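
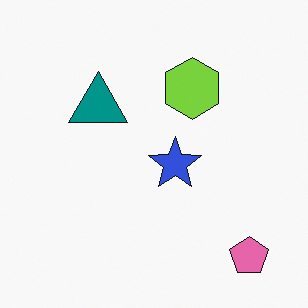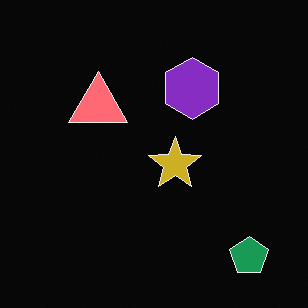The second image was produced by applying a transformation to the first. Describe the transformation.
The image was color-inverted (negative).

The light background has become dark and every shape's color is its complement — a photographic negative.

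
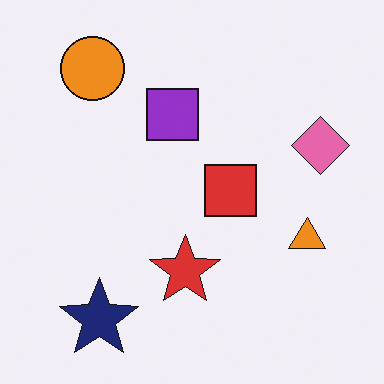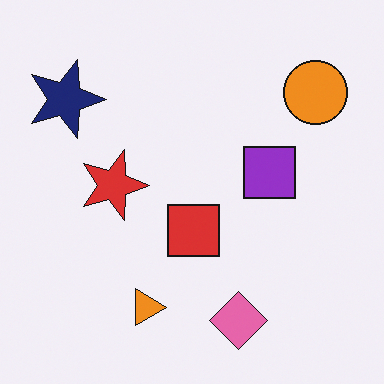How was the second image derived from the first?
Rotated 90° clockwise.

The orange circle sits in the top-left of the first image and the top-right of the second — consistent with a whole-image 90° clockwise rotation.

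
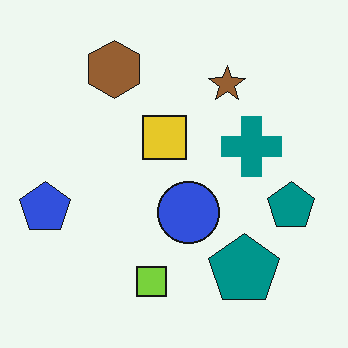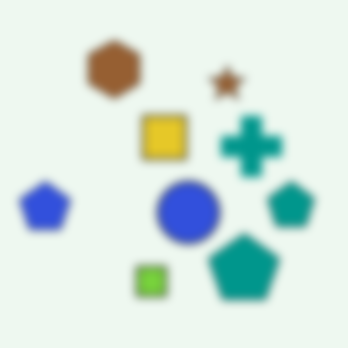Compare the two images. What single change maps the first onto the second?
The transformation is: noticeably gaussian-blurred.

Shape edges and outlines are uniformly softened across the whole image.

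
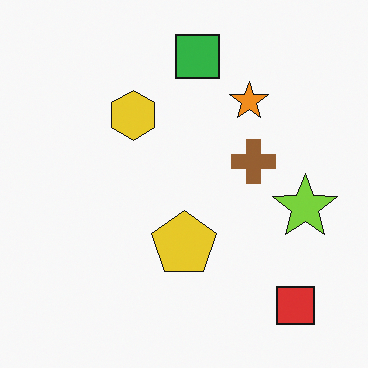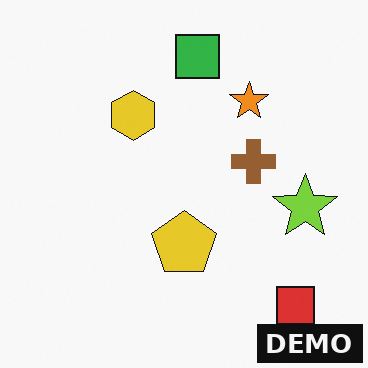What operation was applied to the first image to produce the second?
The second image is the first watermarked with the text "DEMO" in the lower-right corner.

A dark label reading "DEMO" appears in the lower-right corner.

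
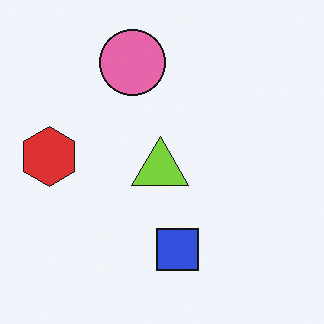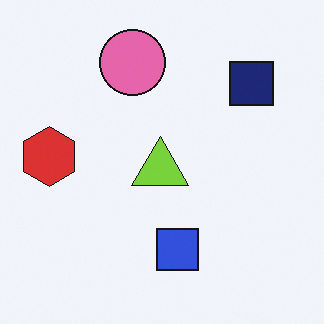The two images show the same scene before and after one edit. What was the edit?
Overlaid with an additional navy square.

A navy square appears in the second image that is absent from the first.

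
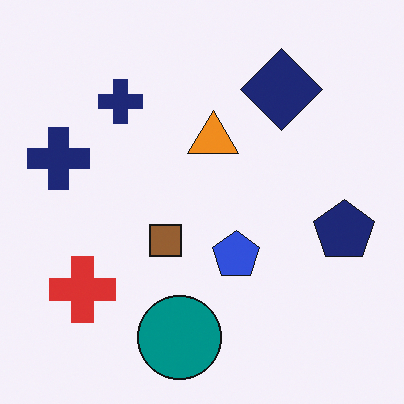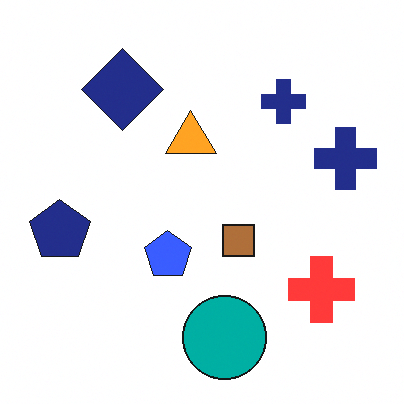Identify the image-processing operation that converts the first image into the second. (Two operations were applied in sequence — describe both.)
The second image is the first slightly brightened, then flipped horizontally (left ↔ right).

Every pixel — background and shapes alike — is uniformly brightened. The navy pentagon is in the right of the first image and the left of the second — shapes on opposite sides of the vertical midline have swapped in a mirror flip.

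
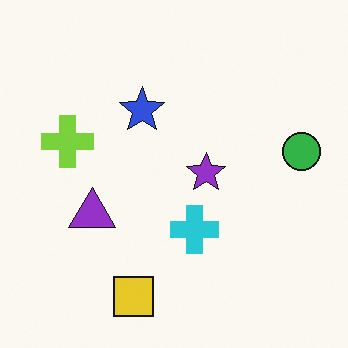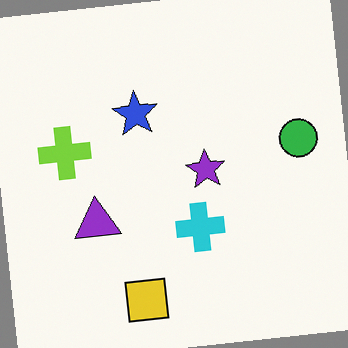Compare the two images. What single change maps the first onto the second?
The second image is the first rotated counter-clockwise by a small amount.

Every shape is tilted by the same angle and the image corners show triangular fill wedges — a whole-image rotation by a non-right angle.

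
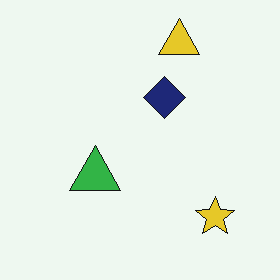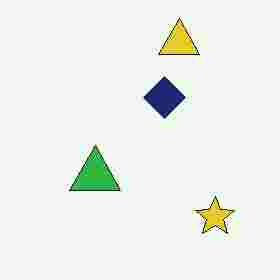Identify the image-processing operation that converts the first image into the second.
The second image is the first heavily JPEG-compressed with obvious blocking artifacts.

Blocky 8×8 compression artifacts appear around shape edges and the flat background shows ringing — characteristic JPEG degradation.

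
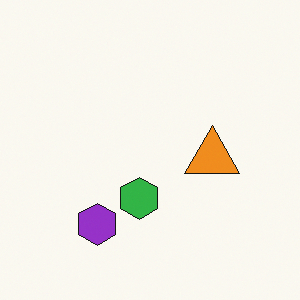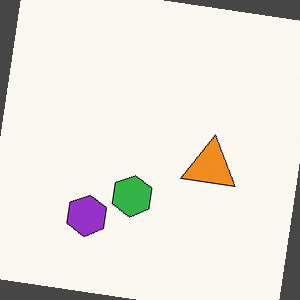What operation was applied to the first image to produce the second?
It was rotated clockwise by a slight angle.

Every shape is tilted by the same angle and the image corners show triangular fill wedges — a whole-image rotation by a non-right angle.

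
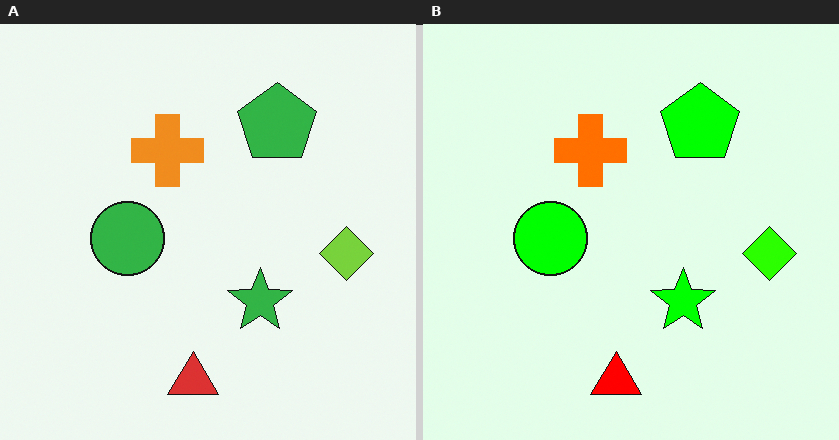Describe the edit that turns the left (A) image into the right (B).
It was heavily oversaturated.

All colors are more vivid — a global saturation change.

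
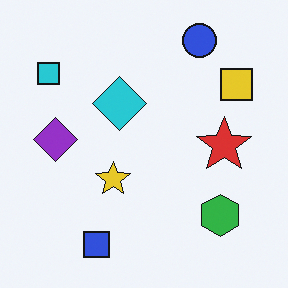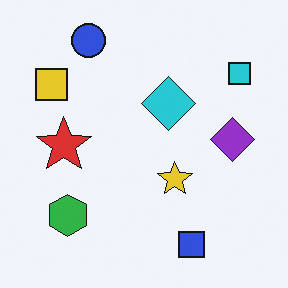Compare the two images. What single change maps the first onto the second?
This is the original image flipped horizontally (left ↔ right).

The cyan square is in the top-left of the first image and the top-right of the second — shapes on opposite sides of the vertical midline have swapped in a mirror flip.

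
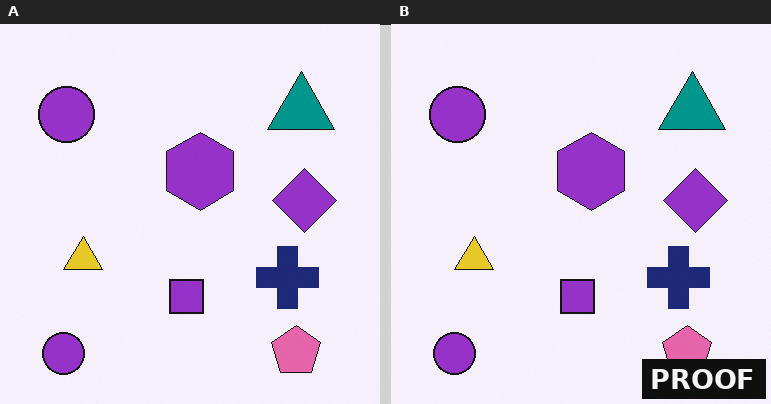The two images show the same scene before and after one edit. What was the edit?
The right (B) image is the left (A) watermarked with the text "PROOF" in the lower-right corner.

A dark label reading "PROOF" appears in the lower-right corner.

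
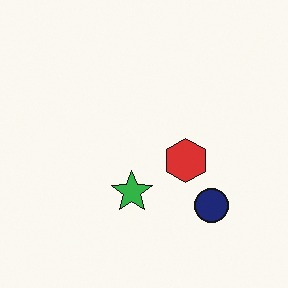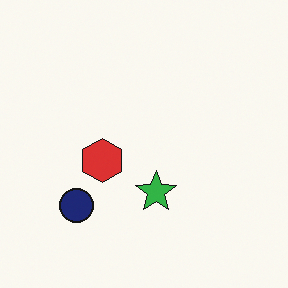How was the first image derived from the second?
This is the original image flipped horizontally (left ↔ right).

The navy circle is in the bottom-left of the second image and the bottom-right of the first — shapes on opposite sides of the vertical midline have swapped in a mirror flip.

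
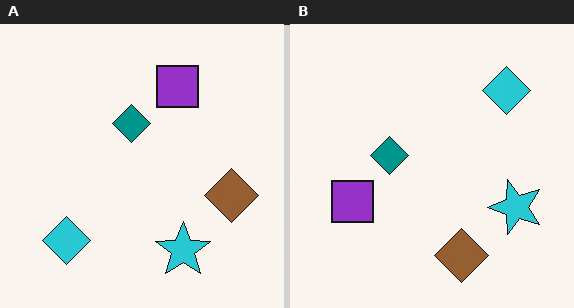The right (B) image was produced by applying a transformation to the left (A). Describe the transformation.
It was transposed (reflected across the top-left ↔ bottom-right diagonal).

Shapes have swapped their row and column positions — what was in the top-right is now in the bottom-left — a diagonal reflection.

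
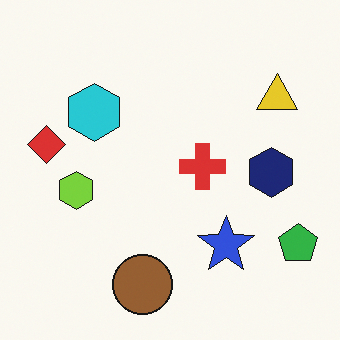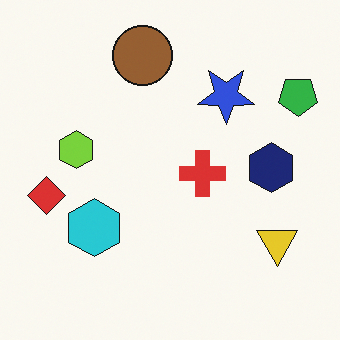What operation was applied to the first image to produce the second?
Flipped vertically (top ↔ bottom).

The brown circle is in the bottom of the first image and the top of the second — shapes on opposite sides of the horizontal midline have swapped in a mirror flip.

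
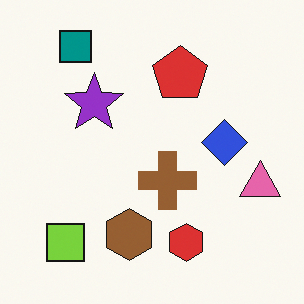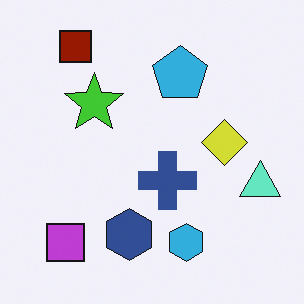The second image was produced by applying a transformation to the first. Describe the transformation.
The second image is the first hue-shifted by a large amount.

Every shape's color has rotated by the same amount around the hue wheel — a uniform hue shift.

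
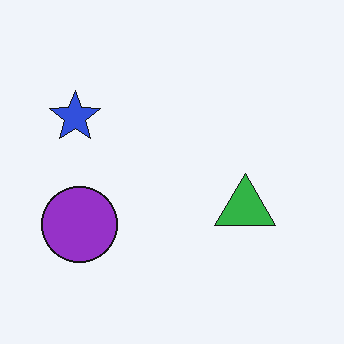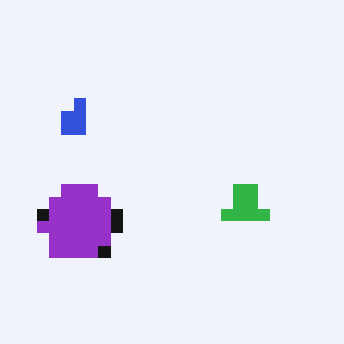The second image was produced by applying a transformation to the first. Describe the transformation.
The second image is the first heavily pixelated into large blocks.

Shapes are reduced to large square blocks; fine edges and outlines are lost — a downscale-then-upscale (mosaic) effect.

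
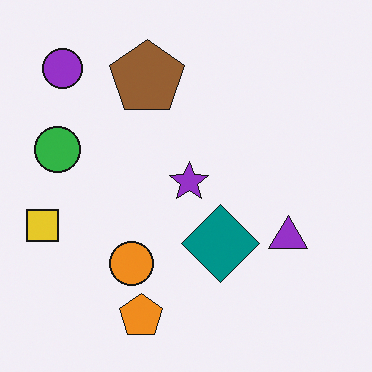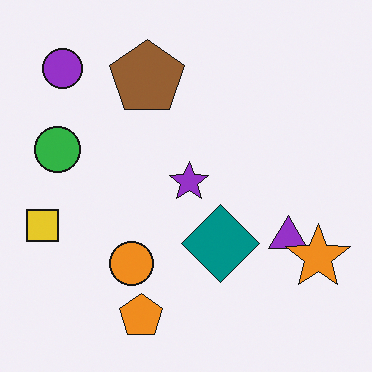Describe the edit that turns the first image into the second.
It was overlaid with an additional orange star.

An orange star appears in the second image that is absent from the first.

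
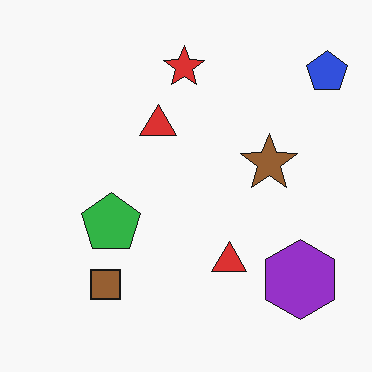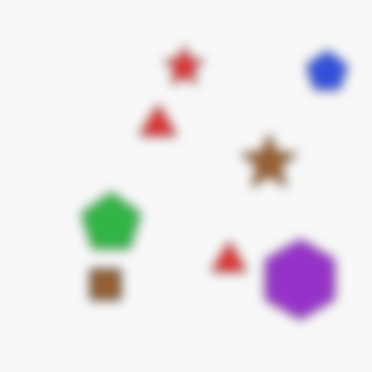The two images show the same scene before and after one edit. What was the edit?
It was strongly gaussian-blurred.

Shape edges and outlines are uniformly softened across the whole image.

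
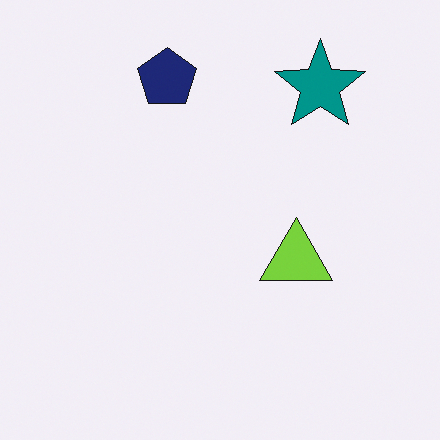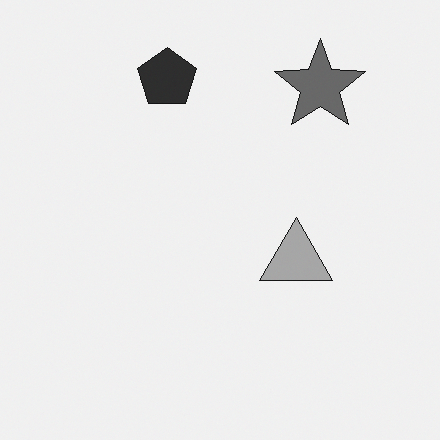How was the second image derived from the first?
The transformation is: converted to grayscale.

All color is removed — every shape is now a shade of grey.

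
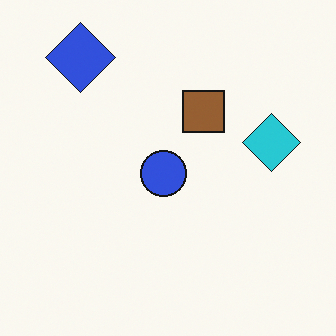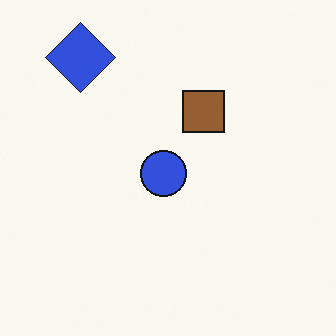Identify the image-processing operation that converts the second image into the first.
Overlaid with an additional cyan diamond.

A cyan diamond appears in the first image that is absent from the second.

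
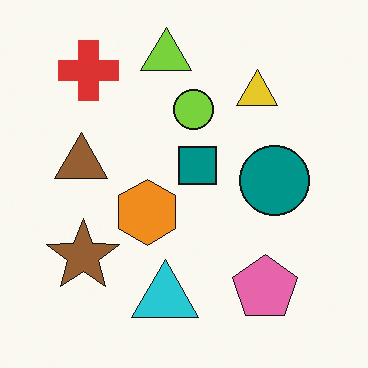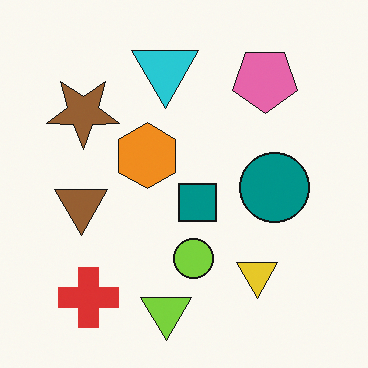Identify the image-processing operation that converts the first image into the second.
The transformation is: flipped vertically (top ↔ bottom).

The lime triangle is in the top of the first image and the bottom of the second — shapes on opposite sides of the horizontal midline have swapped in a mirror flip.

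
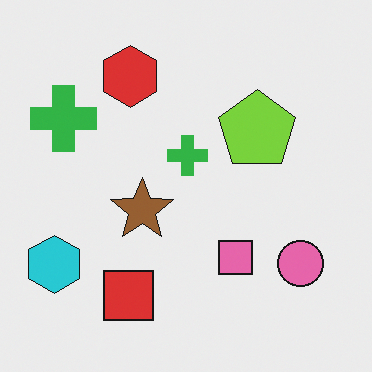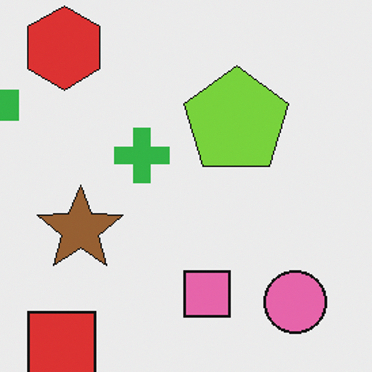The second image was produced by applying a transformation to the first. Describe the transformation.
It was cropped to a modestly smaller region and rescaled.

The visible shapes are larger and the field of view is narrower; shapes near the original edges may be partly or wholly outside the frame — a crop-and-rescale.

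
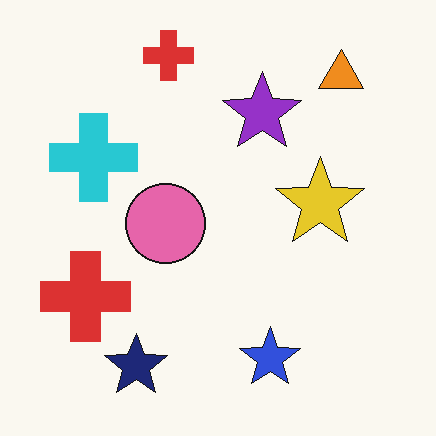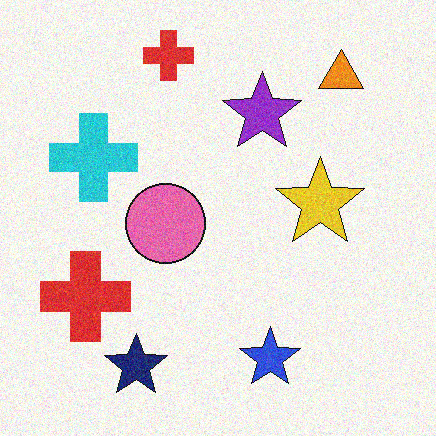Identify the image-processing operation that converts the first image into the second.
The transformation is: degraded with moderate additive noise.

Random speckle covers the whole image, including the flat background.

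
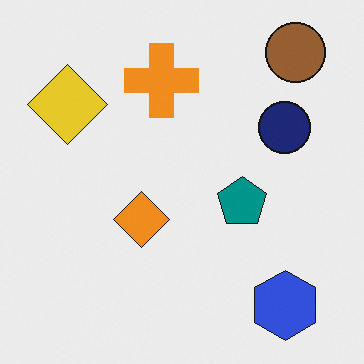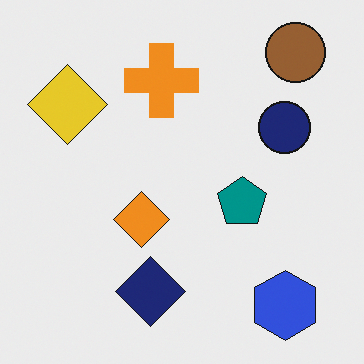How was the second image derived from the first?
The second image is the first overlaid with an additional navy diamond.

A navy diamond appears in the second image that is absent from the first.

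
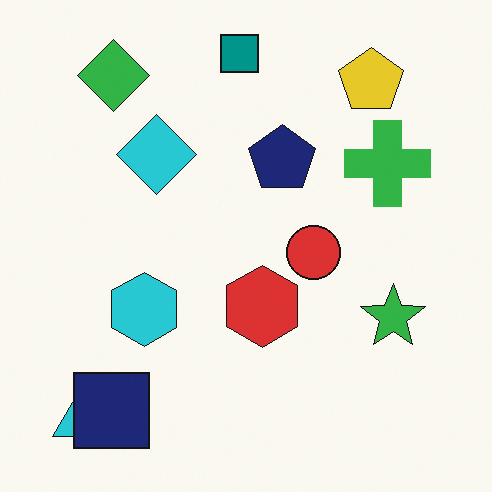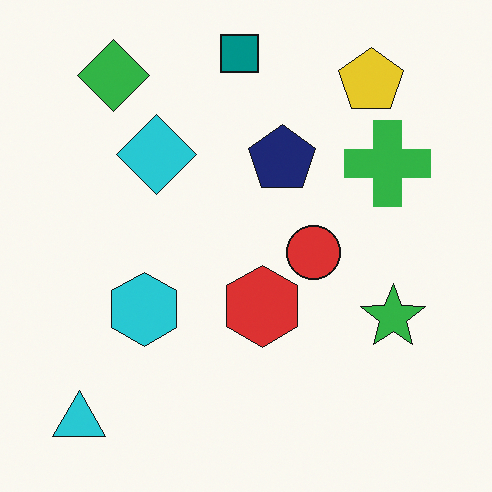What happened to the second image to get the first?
The first image is the second overlaid with an additional navy square.

A navy square appears in the first image that is absent from the second.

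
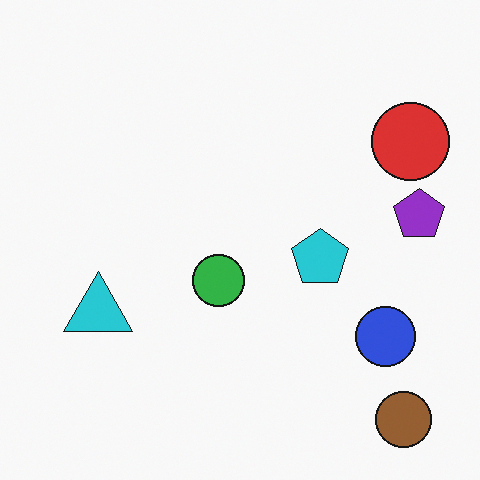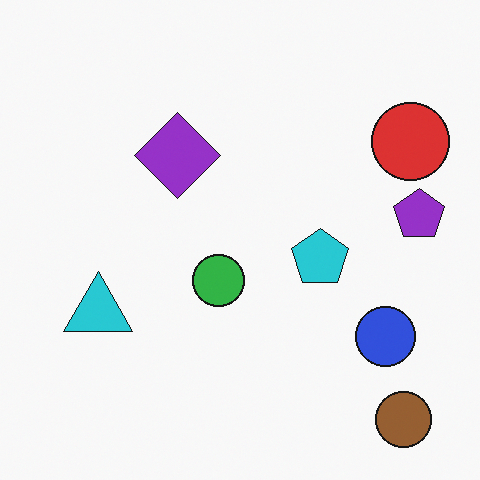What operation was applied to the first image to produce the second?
The image was overlaid with an additional purple diamond.

A purple diamond appears in the second image that is absent from the first.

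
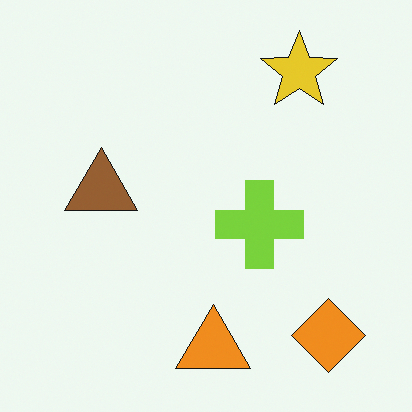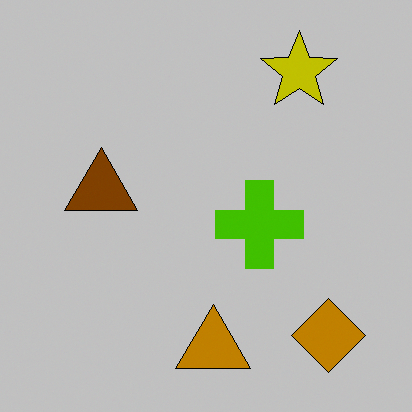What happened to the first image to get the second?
The transformation is: aggressively posterized.

Each flat color has snapped to a coarser quantized level — most visibly, the near-white background has dropped to a flat grey.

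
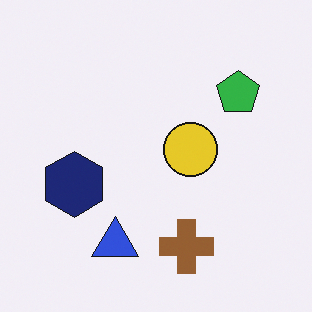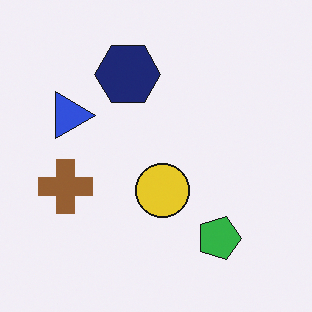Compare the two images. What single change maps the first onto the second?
This is the original image rotated 90° clockwise.

The green pentagon sits in the top-right of the first image and the bottom-right of the second — consistent with a whole-image 90° clockwise rotation.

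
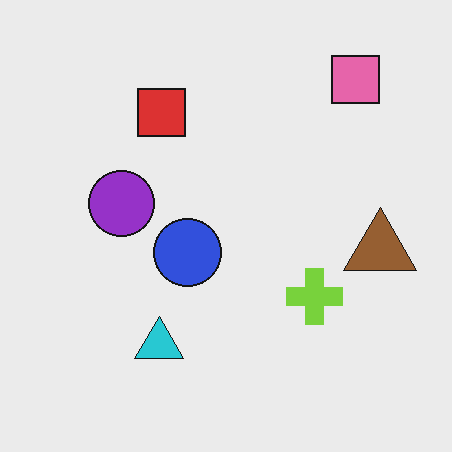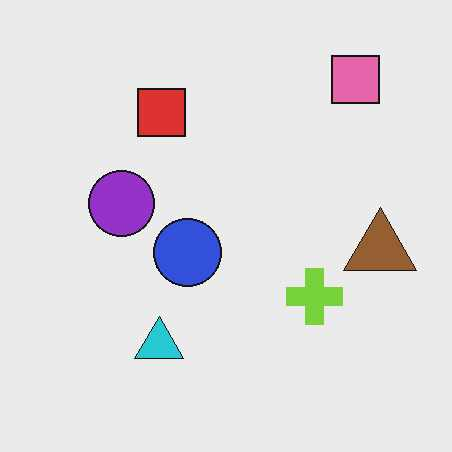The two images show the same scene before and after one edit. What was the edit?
The transformation is: given moderate JPEG compression.

Blocky 8×8 compression artifacts appear around shape edges and the flat background shows ringing — characteristic JPEG degradation.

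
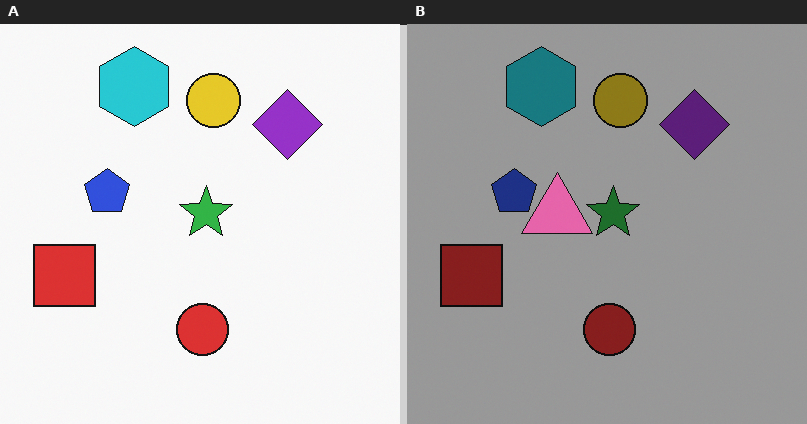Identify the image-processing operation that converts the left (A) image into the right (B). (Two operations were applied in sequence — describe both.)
The image was noticeably darkened, then overlaid with an additional pink triangle.

Every pixel — background and shapes alike — is uniformly darkened. A pink triangle appears in the right (B) image that is absent from the left (A).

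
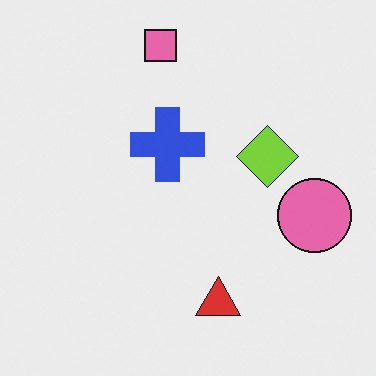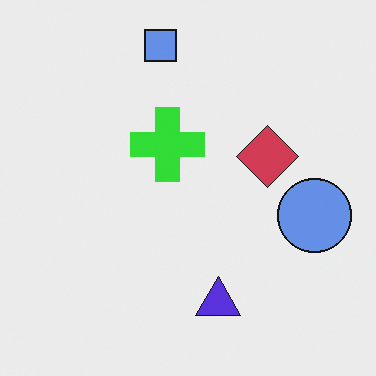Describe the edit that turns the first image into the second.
The transformation is: hue-shifted through roughly half the color wheel.

Every shape's color has rotated by the same amount around the hue wheel — a uniform hue shift.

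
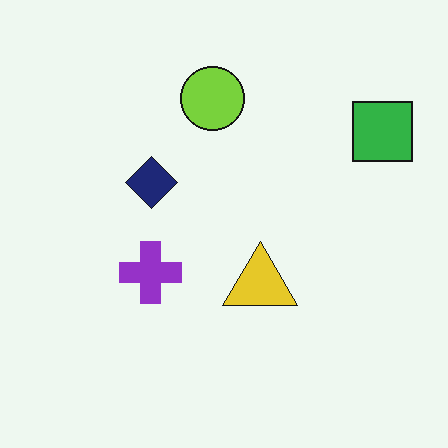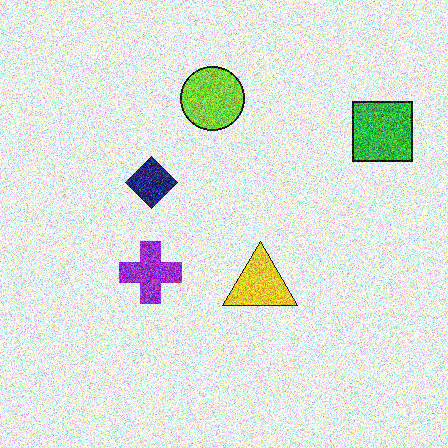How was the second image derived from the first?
The second image is the first degraded with heavy additive noise.

Random speckle covers the whole image, including the flat background.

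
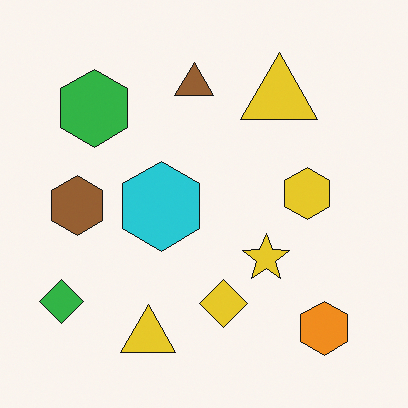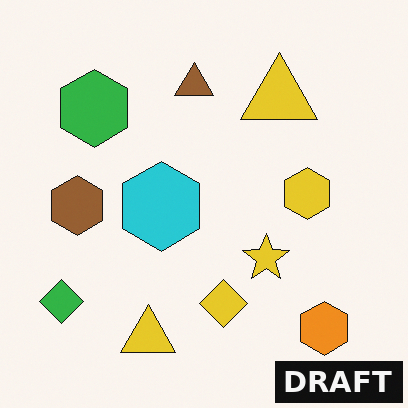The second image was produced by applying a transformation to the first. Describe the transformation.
The transformation is: watermarked with the text "DRAFT" in the lower-right corner.

A dark label reading "DRAFT" appears in the lower-right corner.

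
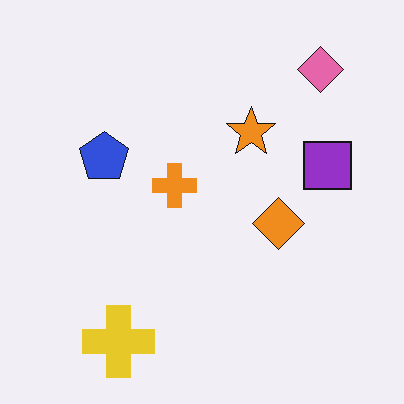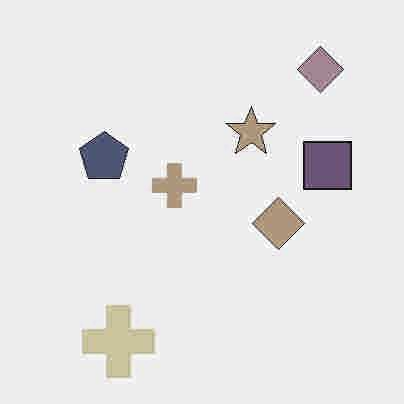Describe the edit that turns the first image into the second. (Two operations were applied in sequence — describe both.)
It was degraded with heavy JPEG compression, then heavily desaturated.

Blocky 8×8 compression artifacts appear around shape edges and the flat background shows ringing — characteristic JPEG degradation. All colors are more muted and greyish — a global saturation change.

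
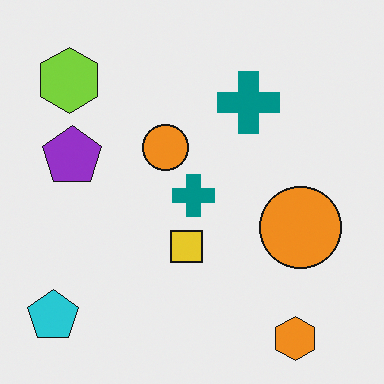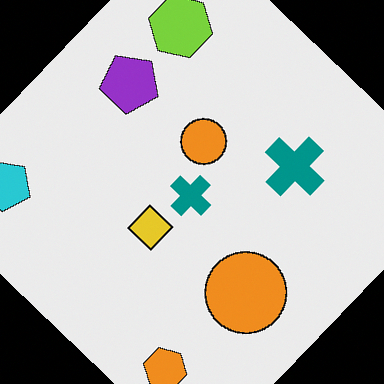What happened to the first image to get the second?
This is the original image rotated clockwise by a large amount — several tens of degrees.

Every shape is tilted by the same angle and the image corners show triangular fill wedges — a whole-image rotation by a non-right angle.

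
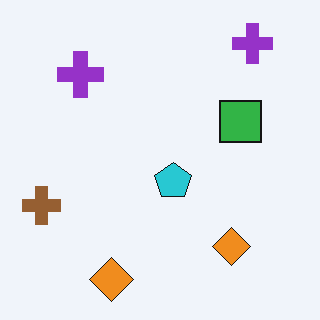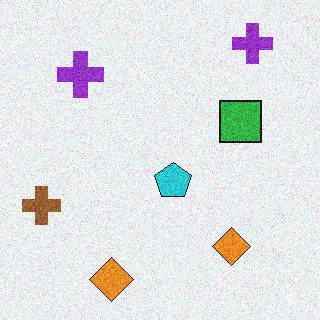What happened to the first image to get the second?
This is the original image degraded with moderate additive noise.

Random speckle covers the whole image, including the flat background.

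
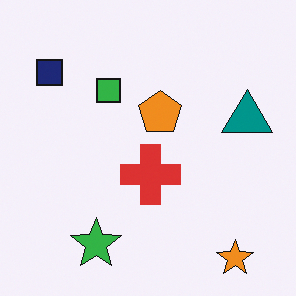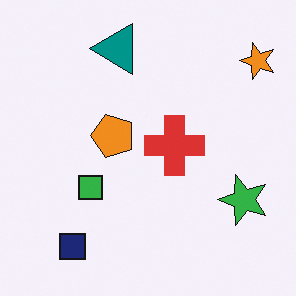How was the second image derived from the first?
The image was rotated 90° counter-clockwise.

The orange star sits in the bottom-right of the first image and the top-right of the second — consistent with a whole-image 90° counter-clockwise rotation.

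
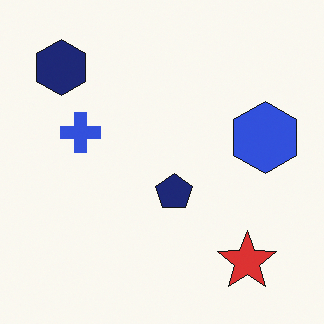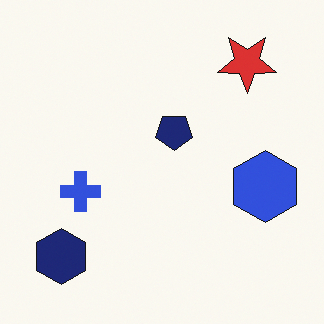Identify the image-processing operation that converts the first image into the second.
Flipped vertically (top ↔ bottom).

The red star is in the bottom-right of the first image and the top-right of the second — shapes on opposite sides of the horizontal midline have swapped in a mirror flip.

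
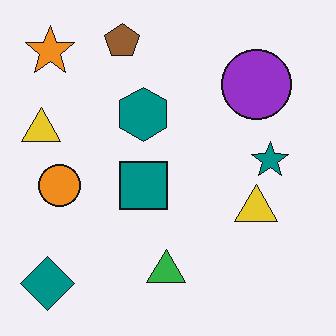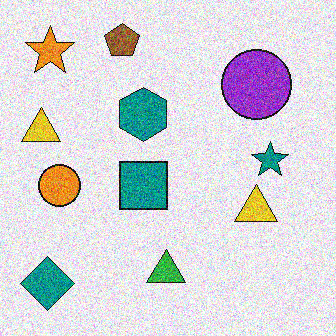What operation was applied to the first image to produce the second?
This is the original image degraded with strong gaussian noise.

Random speckle covers the whole image, including the flat background.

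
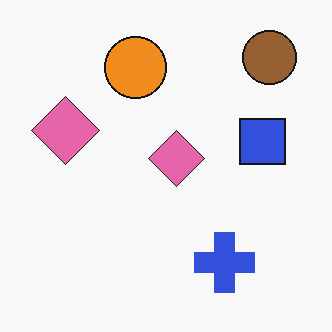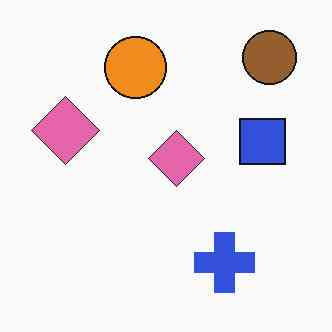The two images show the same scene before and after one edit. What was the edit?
The transformation is: JPEG-compressed with visible artifacts.

Blocky 8×8 compression artifacts appear around shape edges and the flat background shows ringing — characteristic JPEG degradation.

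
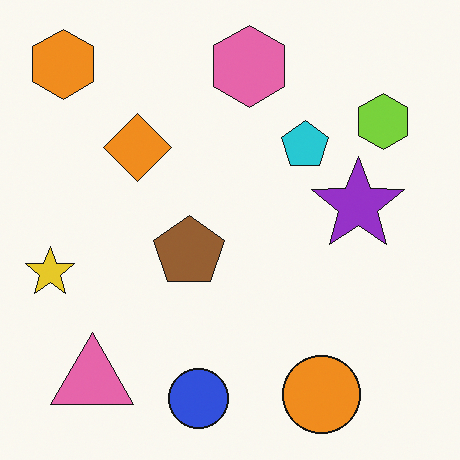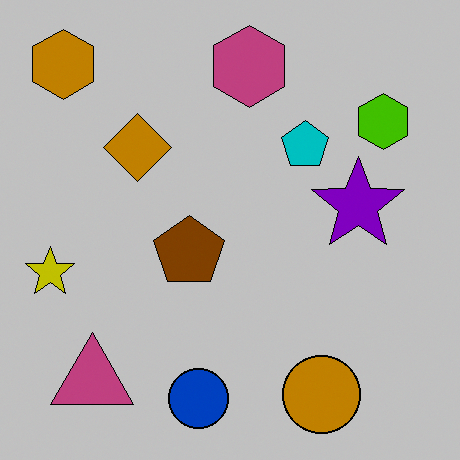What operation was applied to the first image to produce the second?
The second image is the first aggressively posterized.

Each flat color has snapped to a coarser quantized level — most visibly, the near-white background has dropped to a flat grey.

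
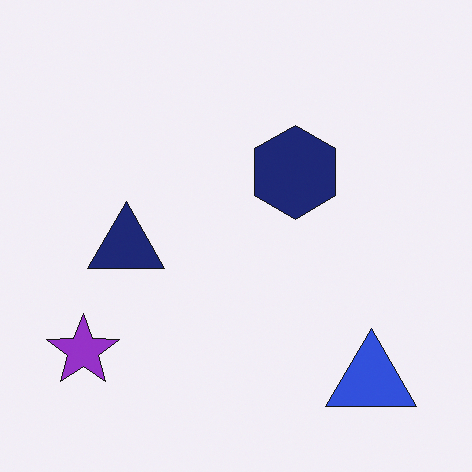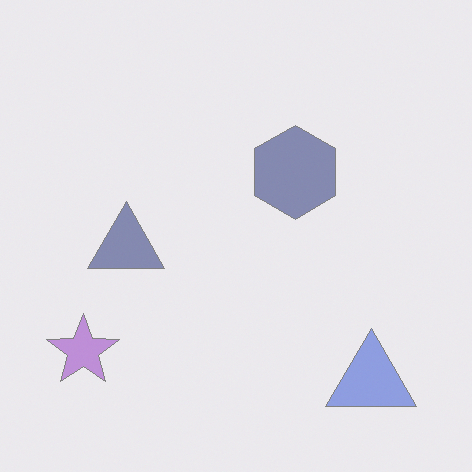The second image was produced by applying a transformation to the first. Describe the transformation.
The second image is the first given much lower contrast.

Tones are pushed toward mid-grey across the whole image — a global contrast change.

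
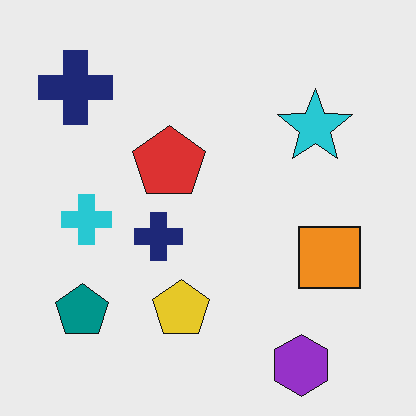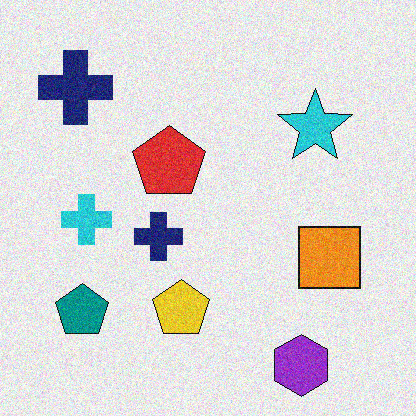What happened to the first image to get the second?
It was degraded with moderate additive noise.

Random speckle covers the whole image, including the flat background.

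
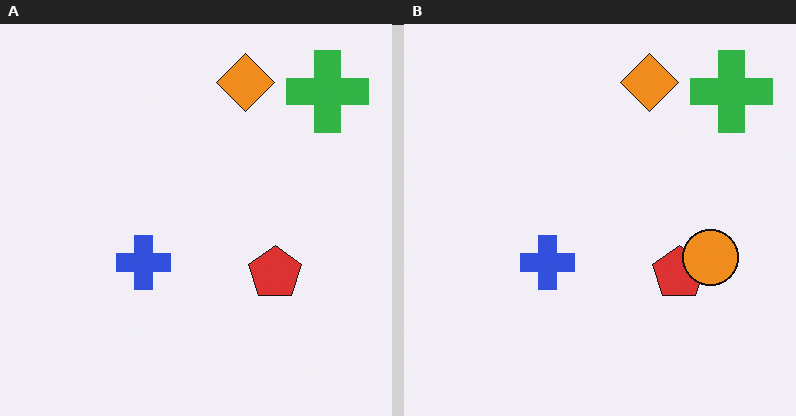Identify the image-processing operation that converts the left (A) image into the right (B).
The transformation is: overlaid with an additional orange circle.

An orange circle appears in the right (B) image that is absent from the left (A).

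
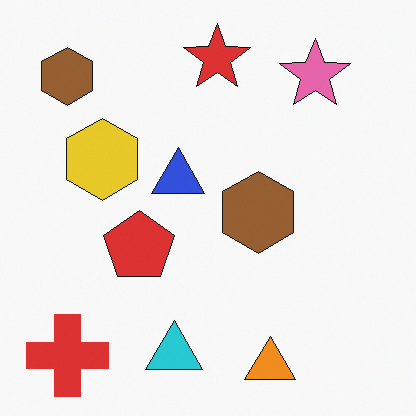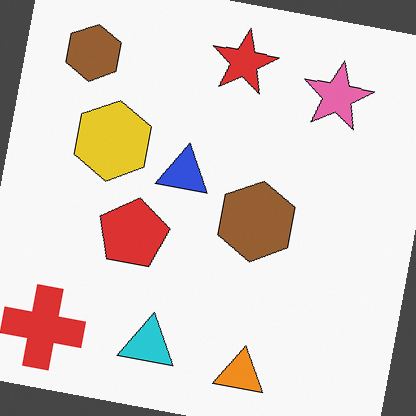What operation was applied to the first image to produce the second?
Rotated clockwise by a small amount.

Every shape is tilted by the same angle and the image corners show triangular fill wedges — a whole-image rotation by a non-right angle.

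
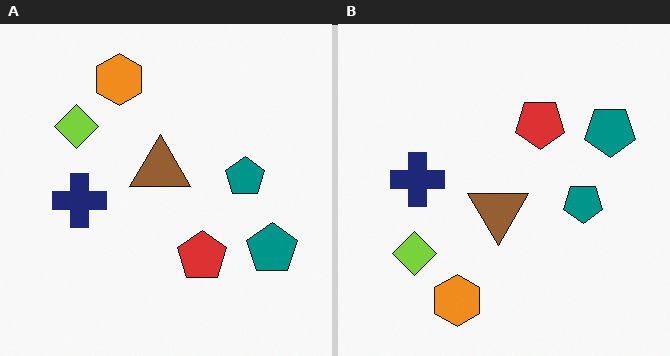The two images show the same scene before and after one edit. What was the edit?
The image was flipped vertically (top ↔ bottom).

The orange hexagon is in the top of the left (A) image and the bottom of the right (B) — shapes on opposite sides of the horizontal midline have swapped in a mirror flip.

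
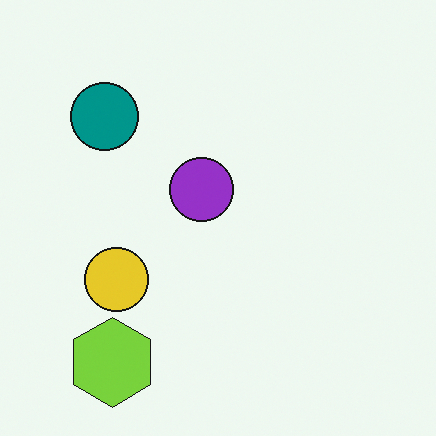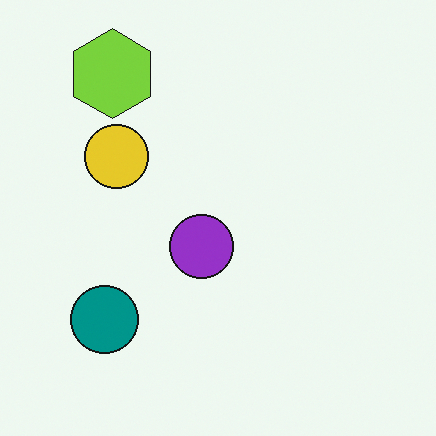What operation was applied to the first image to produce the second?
It was flipped vertically (top ↔ bottom).

The lime hexagon is in the bottom-left of the first image and the top-left of the second — shapes on opposite sides of the horizontal midline have swapped in a mirror flip.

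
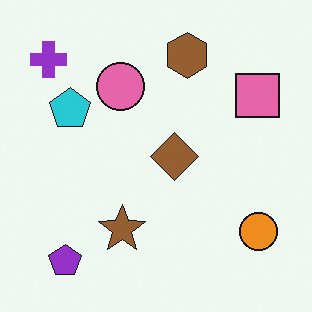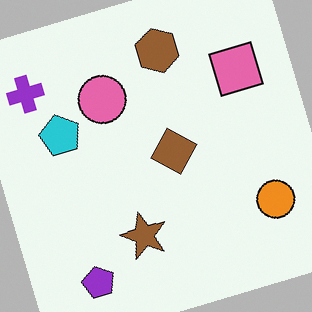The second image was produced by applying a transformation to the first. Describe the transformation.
The image was rotated counter-clockwise by a clearly visible amount.

Every shape is tilted by the same angle and the image corners show triangular fill wedges — a whole-image rotation by a non-right angle.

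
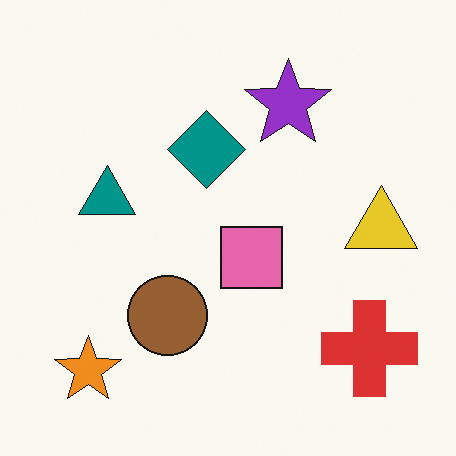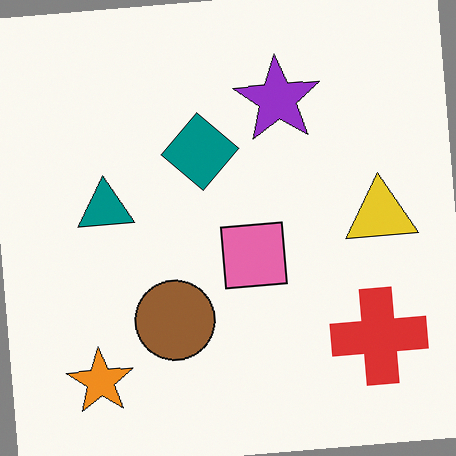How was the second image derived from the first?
This is the original image rotated counter-clockwise by a small amount.

Every shape is tilted by the same angle and the image corners show triangular fill wedges — a whole-image rotation by a non-right angle.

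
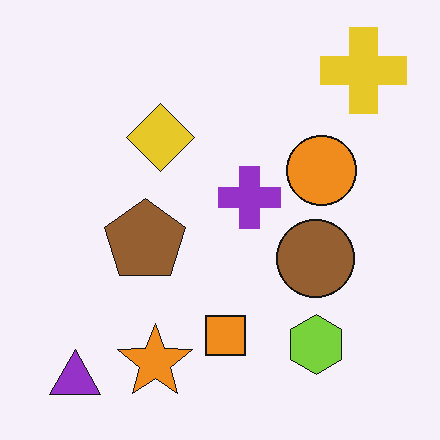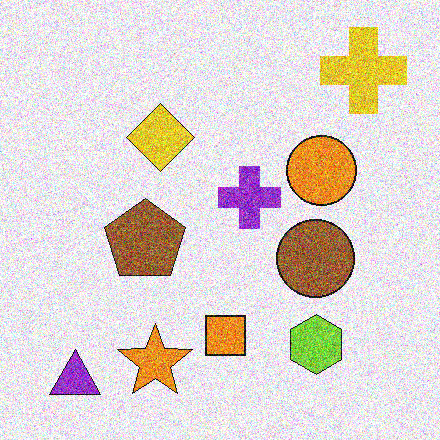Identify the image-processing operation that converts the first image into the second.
It was degraded with strong gaussian noise.

Random speckle covers the whole image, including the flat background.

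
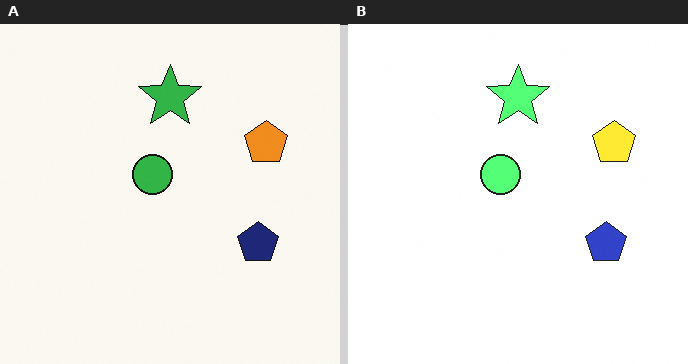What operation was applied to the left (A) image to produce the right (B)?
Noticeably brightened.

Every pixel — background and shapes alike — is uniformly brightened.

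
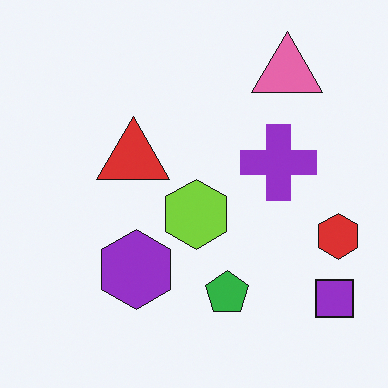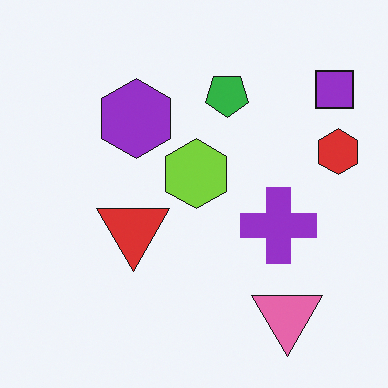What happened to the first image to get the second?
It was flipped vertically (top ↔ bottom).

The pink triangle is in the top-right of the first image and the bottom-right of the second — shapes on opposite sides of the horizontal midline have swapped in a mirror flip.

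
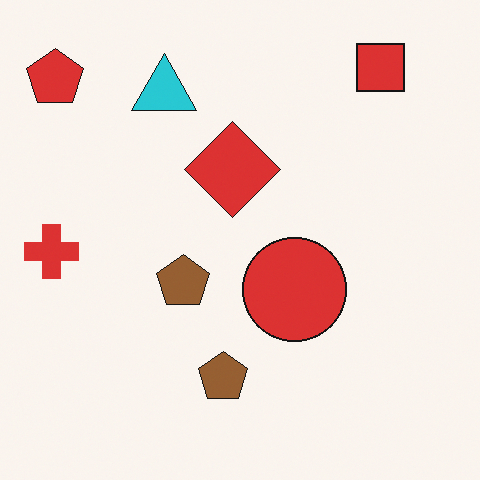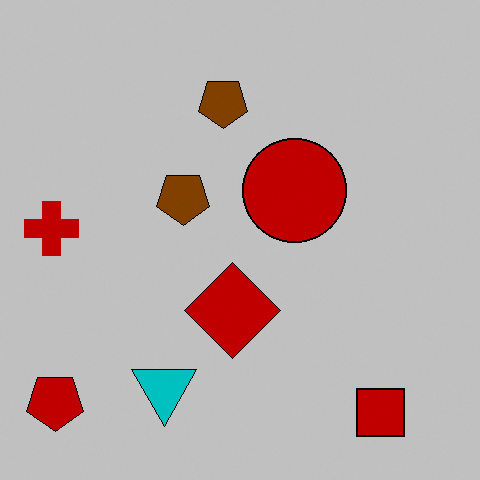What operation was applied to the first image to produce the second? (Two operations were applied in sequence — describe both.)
The image was flipped vertically (top ↔ bottom), then aggressively posterized.

The red square is in the top-right of the first image and the bottom-right of the second — shapes on opposite sides of the horizontal midline have swapped in a mirror flip. Each flat color has snapped to a coarser quantized level — most visibly, the near-white background has dropped to a flat grey.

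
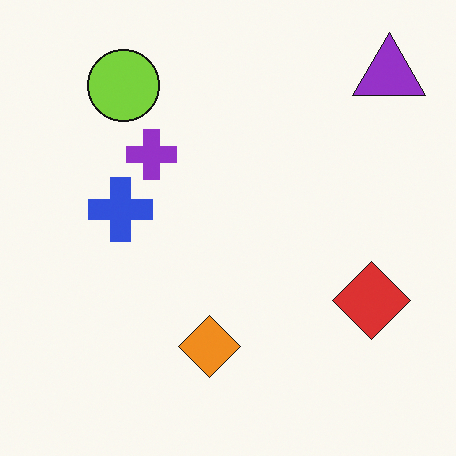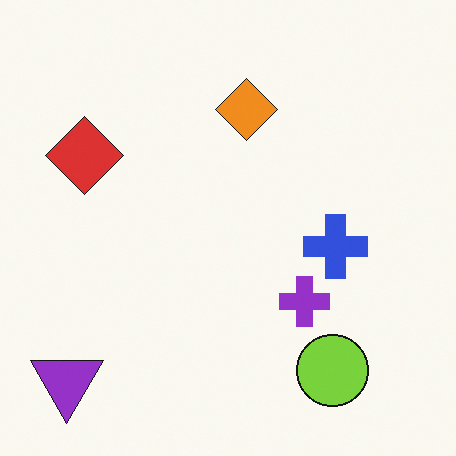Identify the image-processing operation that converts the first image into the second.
The image was rotated 180°.

The purple triangle sits in the top-right of the first image and the bottom-left of the second — consistent with a whole-image 180° rotation.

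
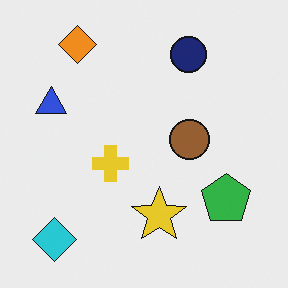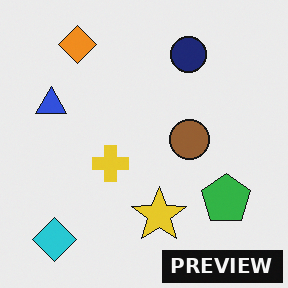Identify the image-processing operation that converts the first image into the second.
Watermarked with the text "PREVIEW" in the lower-right corner.

A dark label reading "PREVIEW" appears in the lower-right corner.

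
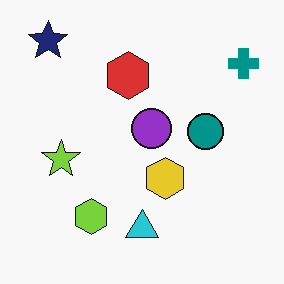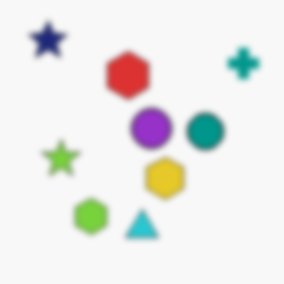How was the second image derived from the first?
This is the original image moderately blurred.

Shape edges and outlines are uniformly softened across the whole image.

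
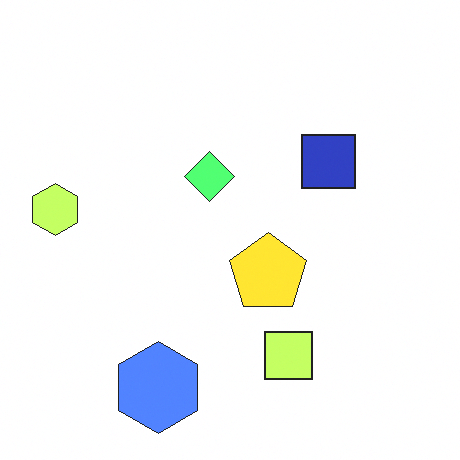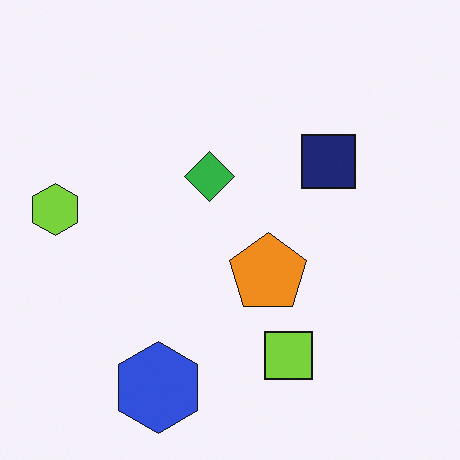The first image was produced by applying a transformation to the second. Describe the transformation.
The first image is the second substantially brightened.

Every pixel — background and shapes alike — is uniformly brightened.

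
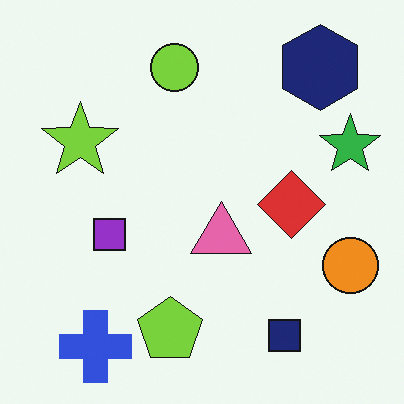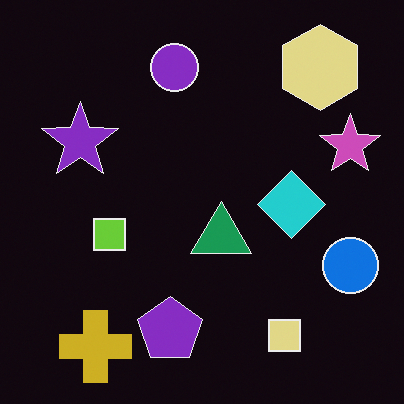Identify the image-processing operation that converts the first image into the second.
It was color-inverted (negative).

The light background has become dark and every shape's color is its complement — a photographic negative.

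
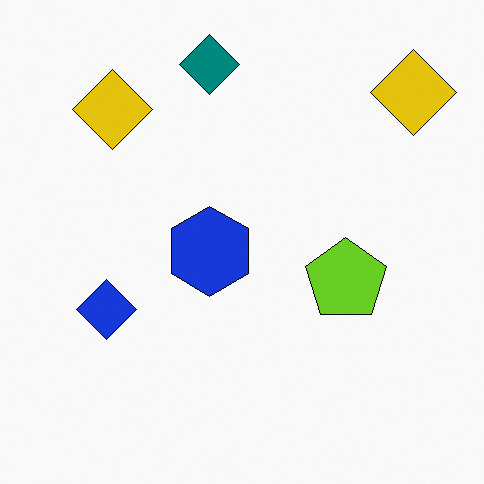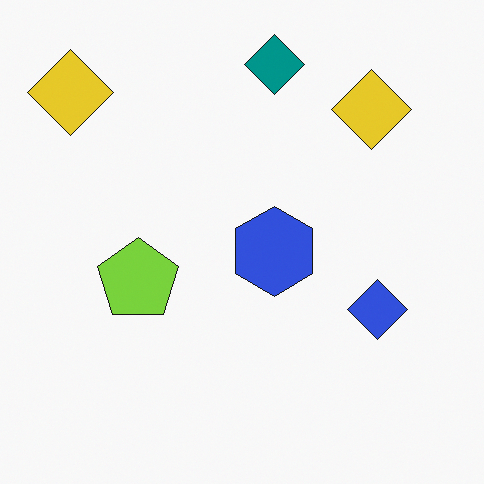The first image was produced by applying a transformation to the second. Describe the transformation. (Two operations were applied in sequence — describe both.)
The first image is the second flipped horizontally (left ↔ right), then given slightly increased contrast.

The blue diamond is in the right of the second image and the left of the first — shapes on opposite sides of the vertical midline have swapped in a mirror flip. Tones are pushed away from mid-grey across the whole image — a global contrast change.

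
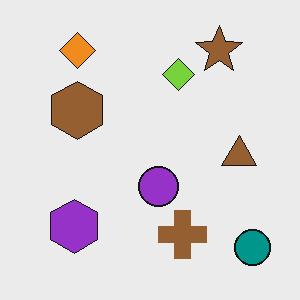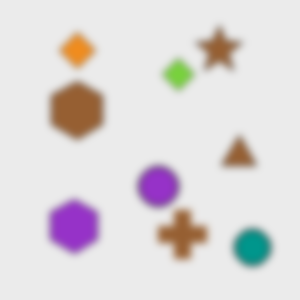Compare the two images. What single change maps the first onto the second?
The image was moderately blurred.

Shape edges and outlines are uniformly softened across the whole image.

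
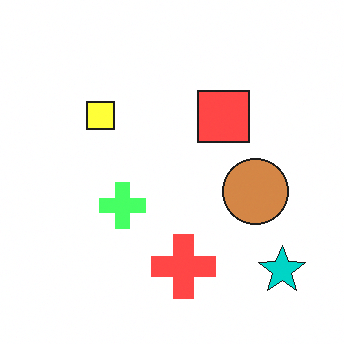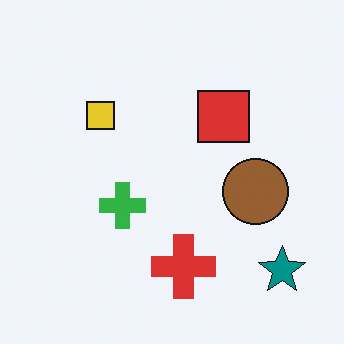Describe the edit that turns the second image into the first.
This is the original image brightened a lot.

Every pixel — background and shapes alike — is uniformly brightened.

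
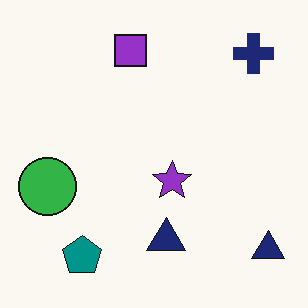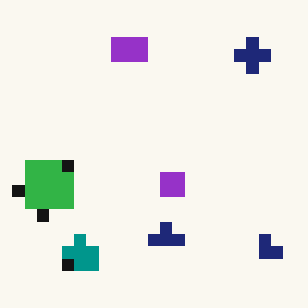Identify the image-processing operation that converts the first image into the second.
This is the original image heavily pixelated into large blocks.

Shapes are reduced to large square blocks; fine edges and outlines are lost — a downscale-then-upscale (mosaic) effect.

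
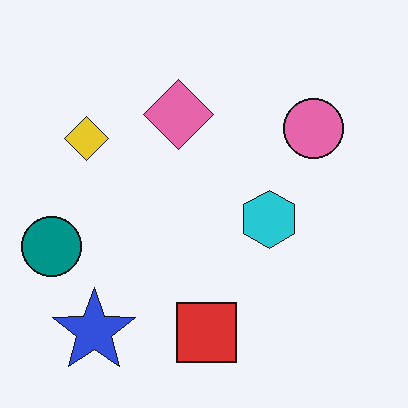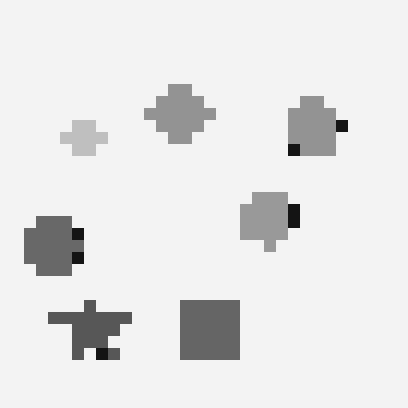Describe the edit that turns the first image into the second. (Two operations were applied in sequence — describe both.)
This is the original image heavily pixelated into large blocks, then converted to grayscale.

Shapes are reduced to large square blocks; fine edges and outlines are lost — a downscale-then-upscale (mosaic) effect. All color is removed — every shape is now a shade of grey.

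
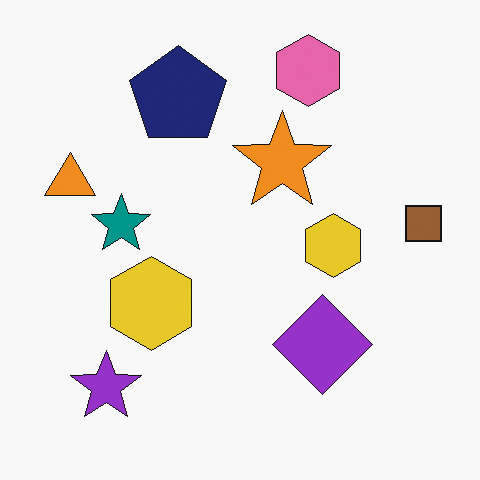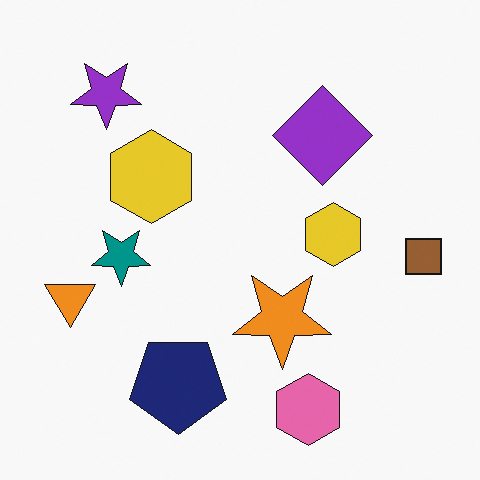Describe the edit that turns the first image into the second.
Flipped vertically (top ↔ bottom).

The pink hexagon is in the top of the first image and the bottom of the second — shapes on opposite sides of the horizontal midline have swapped in a mirror flip.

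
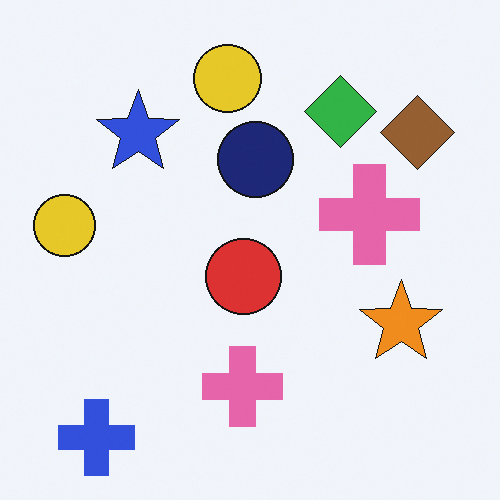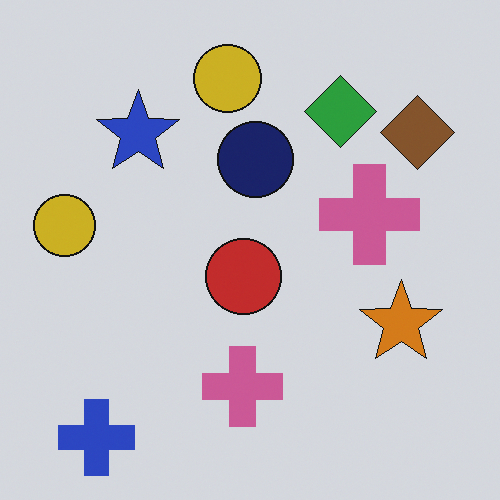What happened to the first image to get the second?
The second image is the first darkened a little.

Every pixel — background and shapes alike — is uniformly darkened.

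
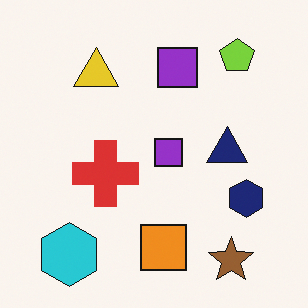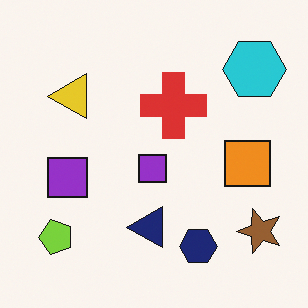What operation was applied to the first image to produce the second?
It was transposed (reflected across the top-left ↔ bottom-right diagonal).

Shapes have swapped their row and column positions — what was in the top-right is now in the bottom-left — a diagonal reflection.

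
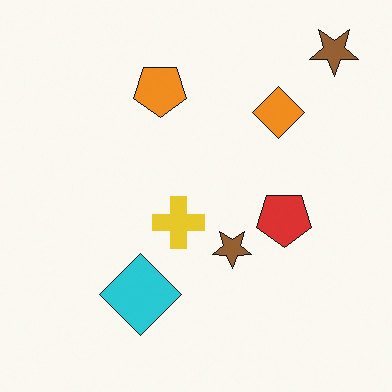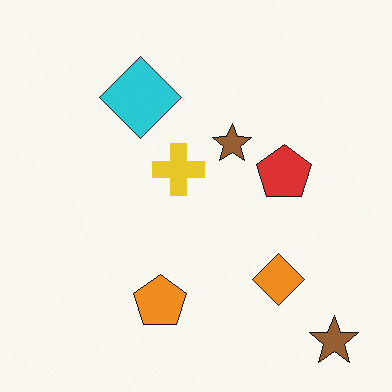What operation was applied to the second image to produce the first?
The transformation is: flipped vertically (top ↔ bottom).

The orange pentagon is in the bottom of the second image and the top of the first — shapes on opposite sides of the horizontal midline have swapped in a mirror flip.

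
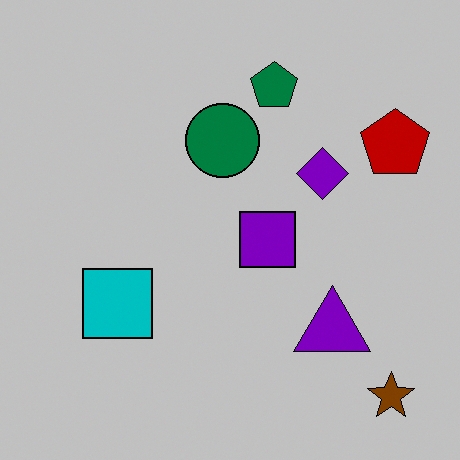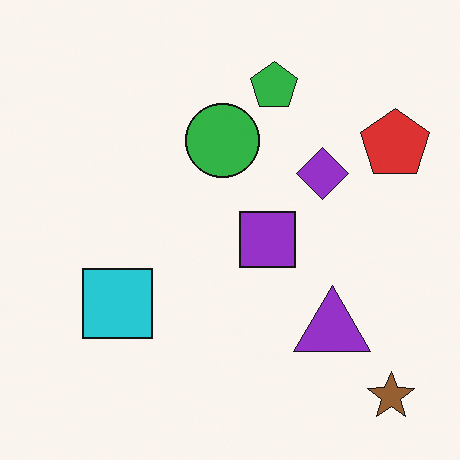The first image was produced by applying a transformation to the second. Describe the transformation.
The image was heavily posterized to just a handful of flat colors.

Each flat color has snapped to a coarser quantized level — most visibly, the near-white background has dropped to a flat grey.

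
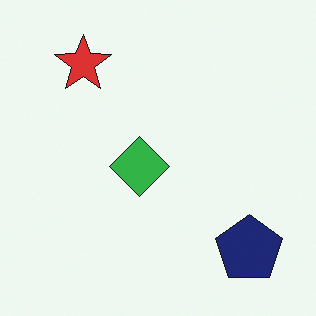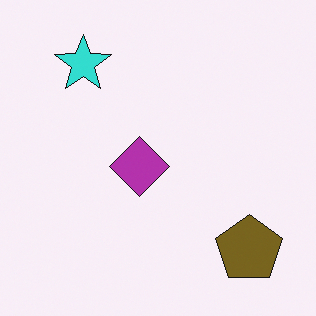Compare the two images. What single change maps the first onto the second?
The transformation is: hue-shifted through roughly half the color wheel.

Every shape's color has rotated by the same amount around the hue wheel — a uniform hue shift.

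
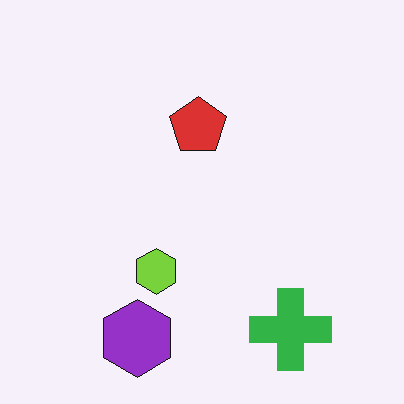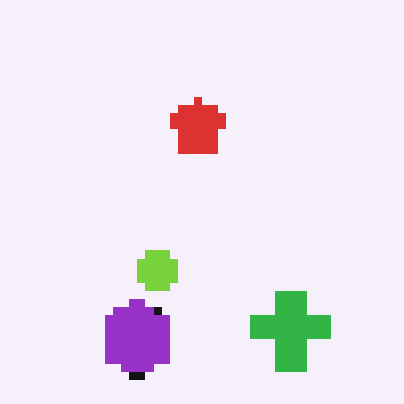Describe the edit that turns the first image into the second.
This is the original image pixelated into visible square blocks.

Shapes are reduced to large square blocks; fine edges and outlines are lost — a downscale-then-upscale (mosaic) effect.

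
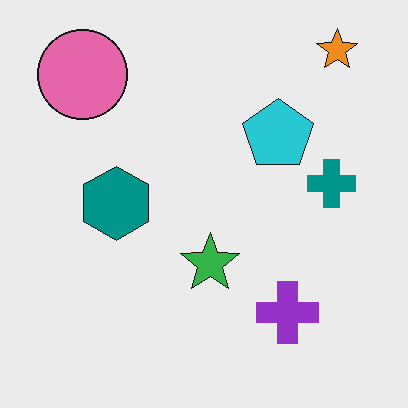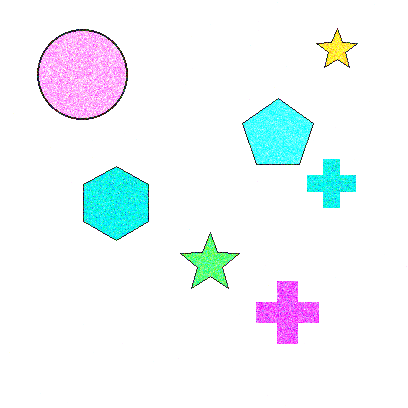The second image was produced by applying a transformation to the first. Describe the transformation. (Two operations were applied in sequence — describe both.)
Degraded with moderate additive noise, then substantially brightened.

Random speckle covers the whole image, including the flat background. Every pixel — background and shapes alike — is uniformly brightened.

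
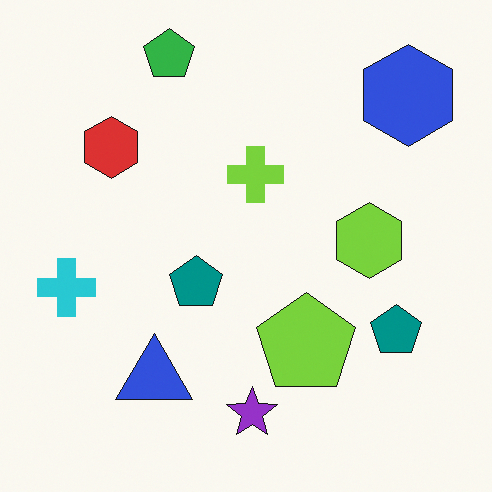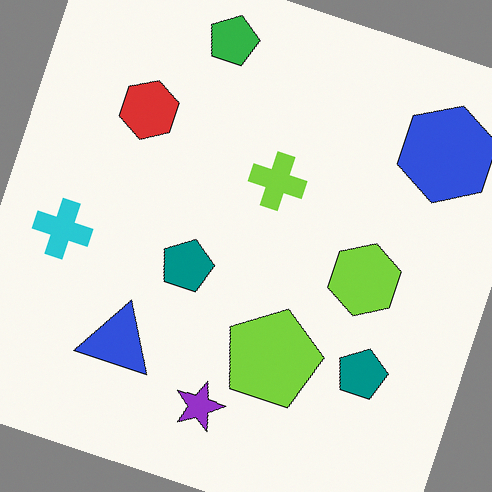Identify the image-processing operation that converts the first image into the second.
The transformation is: rotated clockwise by a clearly visible amount.

Every shape is tilted by the same angle and the image corners show triangular fill wedges — a whole-image rotation by a non-right angle.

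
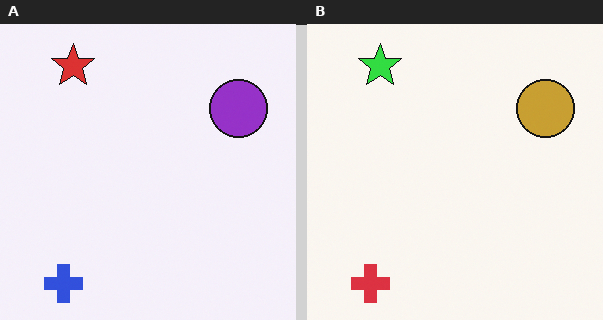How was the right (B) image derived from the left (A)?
The image was hue-shifted through roughly a third of the color wheel.

Every shape's color has rotated by the same amount around the hue wheel — a uniform hue shift.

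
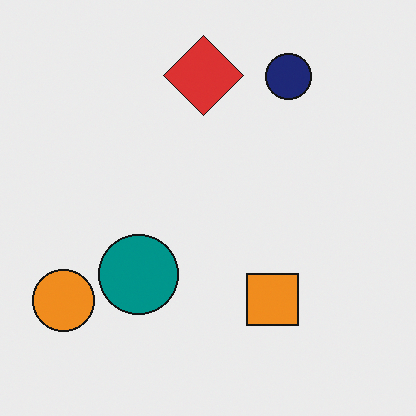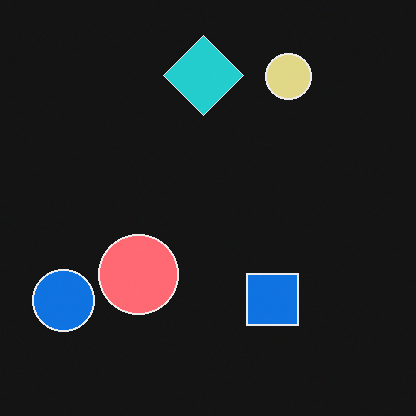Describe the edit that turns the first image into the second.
The image was color-inverted (negative).

The light background has become dark and every shape's color is its complement — a photographic negative.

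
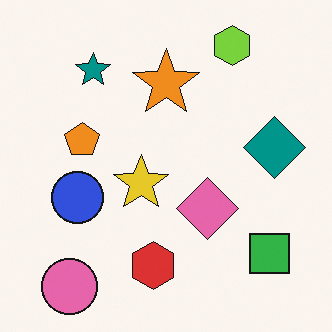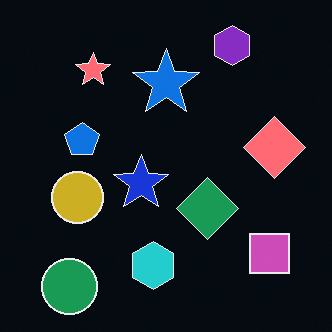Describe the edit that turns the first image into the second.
The second image is the first color-inverted (negative).

The light background has become dark and every shape's color is its complement — a photographic negative.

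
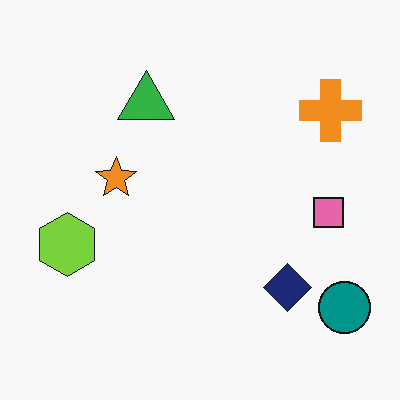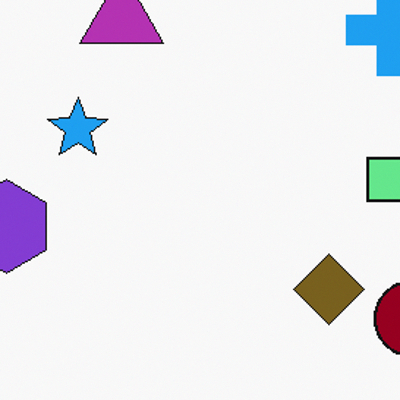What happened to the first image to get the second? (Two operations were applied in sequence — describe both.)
Cropped to a modestly smaller region and rescaled, then hue-shifted by a large amount.

The visible shapes are larger and the field of view is narrower; shapes near the original edges may be partly or wholly outside the frame — a crop-and-rescale. Every shape's color has rotated by the same amount around the hue wheel — a uniform hue shift.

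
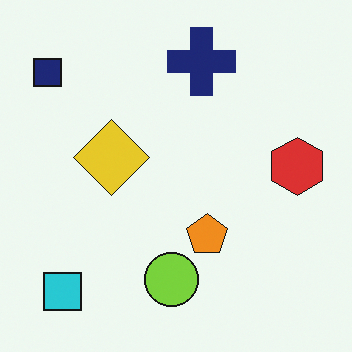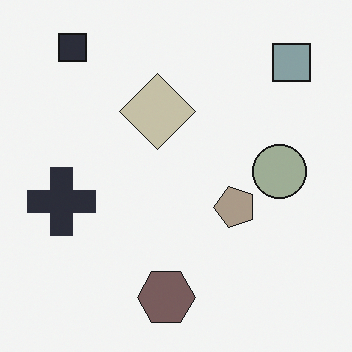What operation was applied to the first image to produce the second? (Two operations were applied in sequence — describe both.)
The image was made much more muted (saturation change), then transposed (reflected across the top-left ↔ bottom-right diagonal).

All colors are more muted and greyish — a global saturation change. Shapes have swapped their row and column positions — what was in the top-right is now in the bottom-left — a diagonal reflection.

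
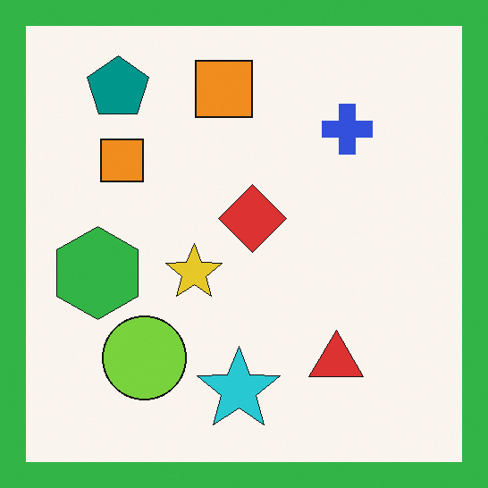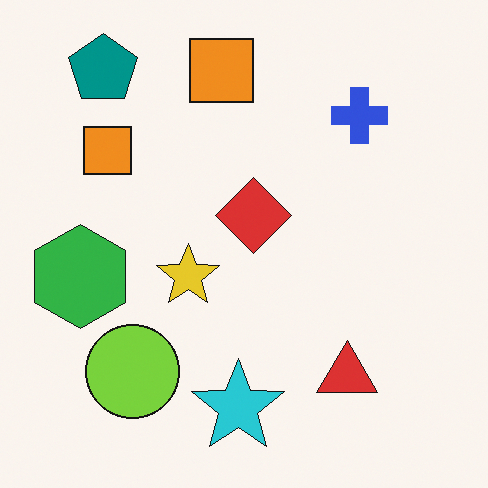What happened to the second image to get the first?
The first image is the second framed with a green border.

A solid green frame runs around the edge of the first image, with the content slightly shrunk inside it.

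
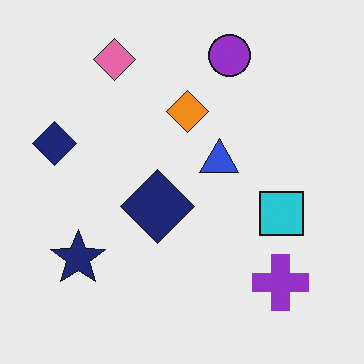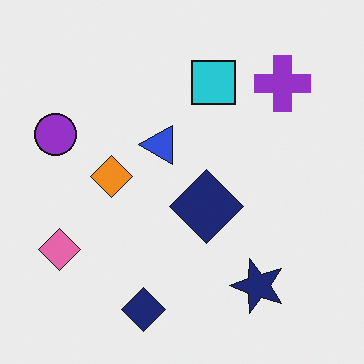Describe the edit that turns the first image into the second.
This is the original image rotated 90° counter-clockwise.

The pink diamond sits in the top-left of the first image and the bottom-left of the second — consistent with a whole-image 90° counter-clockwise rotation.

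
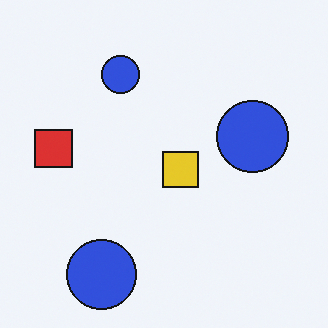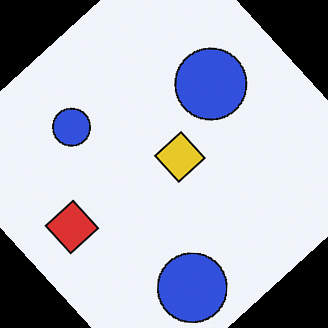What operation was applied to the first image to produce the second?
This is the original image rotated counter-clockwise by a large amount — several tens of degrees.

Every shape is tilted by the same angle and the image corners show triangular fill wedges — a whole-image rotation by a non-right angle.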